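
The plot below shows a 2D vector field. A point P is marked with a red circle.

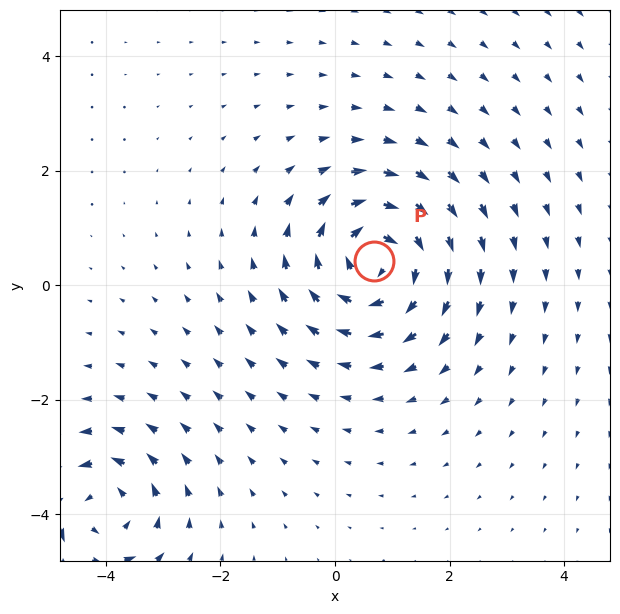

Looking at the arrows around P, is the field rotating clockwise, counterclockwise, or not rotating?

Near P at (0.7, 0.4) the arrows circulate clockwise. The curl (z-component) there is about -6; negative curl means clockwise rotation.

clockwise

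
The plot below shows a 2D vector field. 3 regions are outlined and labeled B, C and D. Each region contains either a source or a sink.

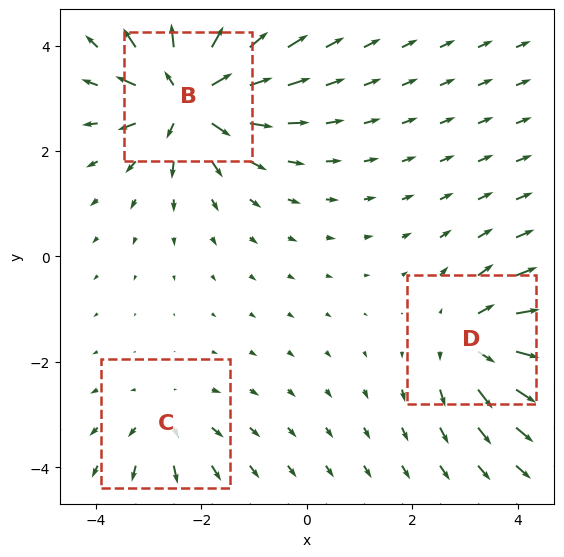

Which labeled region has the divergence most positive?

B

Divergence at each region's feature centre — B: about +6, C: about +2, D: about +4. Region B is most positive.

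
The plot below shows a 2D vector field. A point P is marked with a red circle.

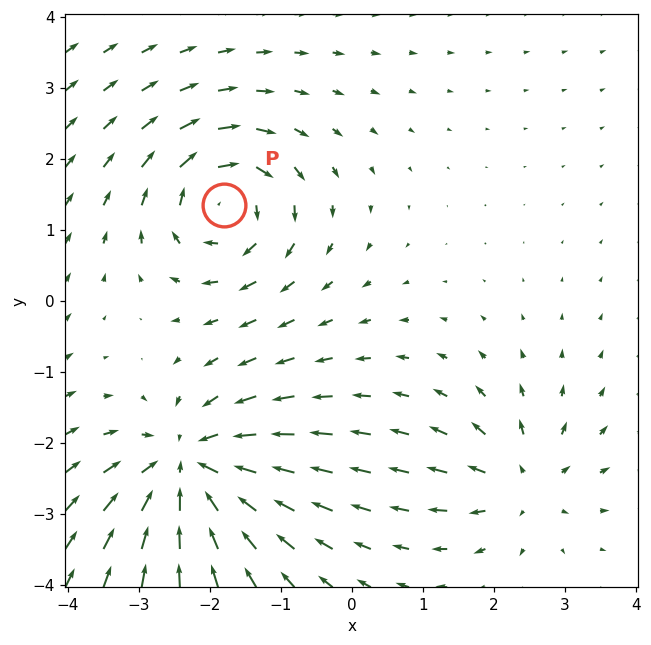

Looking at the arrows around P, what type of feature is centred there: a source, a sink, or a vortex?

At P (-1.8, 1.4) the arrows circulate clockwise. Divergence ≈0, curl about -6 — near-zero divergence with nonzero curl is a vortex.

vortex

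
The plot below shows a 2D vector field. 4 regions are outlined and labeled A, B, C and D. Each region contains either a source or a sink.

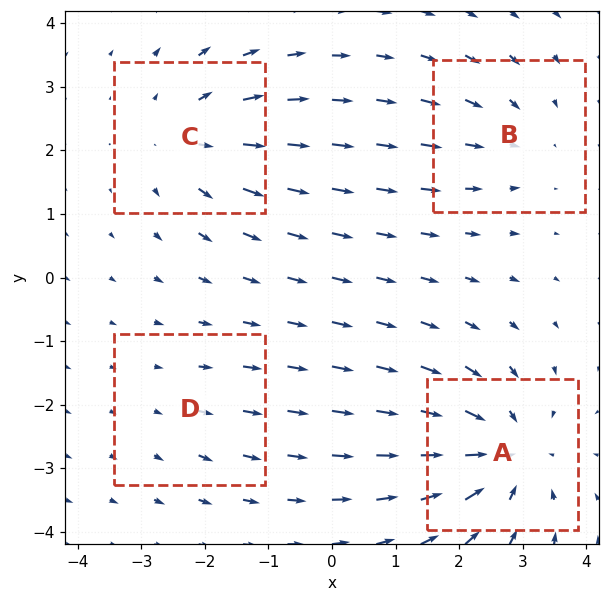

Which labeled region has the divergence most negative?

Divergence at each region's feature centre — A: about -6, B: about -3, C: about +4, D: about +2. Region A is most negative.

A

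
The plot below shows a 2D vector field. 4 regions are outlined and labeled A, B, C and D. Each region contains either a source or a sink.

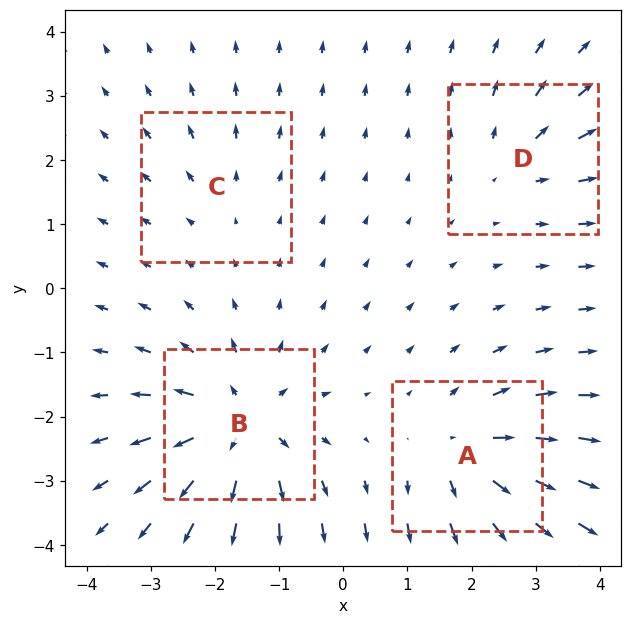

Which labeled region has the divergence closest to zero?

Divergence at each region's feature centre — A: about +6, B: about +7, C: about +2, D: about +3. Region C is closest to zero.

C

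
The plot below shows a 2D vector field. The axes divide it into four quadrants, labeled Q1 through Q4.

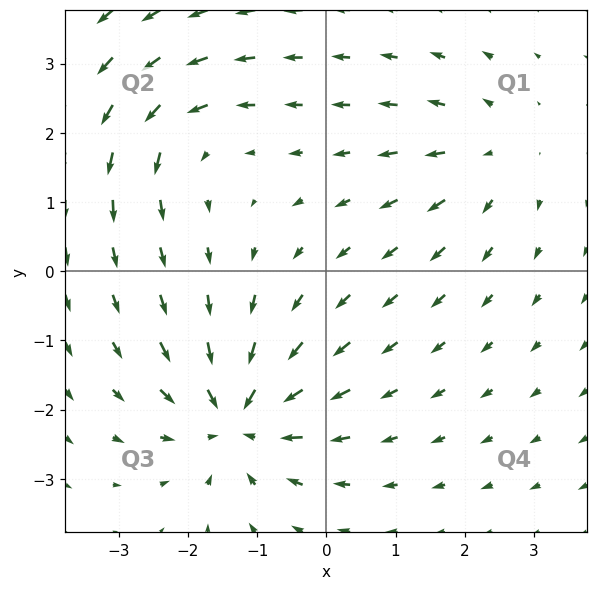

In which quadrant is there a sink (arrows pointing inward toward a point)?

Q3

The sink sits at approximately (-1.3, -2.1), which lies in quadrant Q3. The divergence there is about -5, negative as expected for a sink.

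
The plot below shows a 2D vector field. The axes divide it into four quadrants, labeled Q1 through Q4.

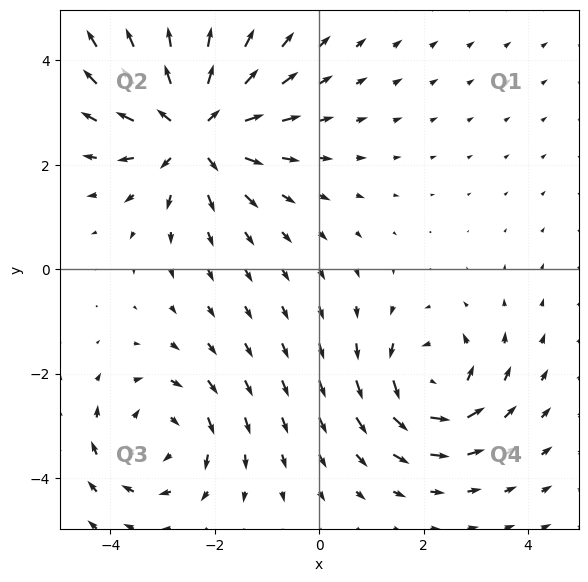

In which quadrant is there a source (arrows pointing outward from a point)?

Q2

The source sits at approximately (-2.4, 2.7), which lies in quadrant Q2. The divergence there is about +5, positive as expected for a source.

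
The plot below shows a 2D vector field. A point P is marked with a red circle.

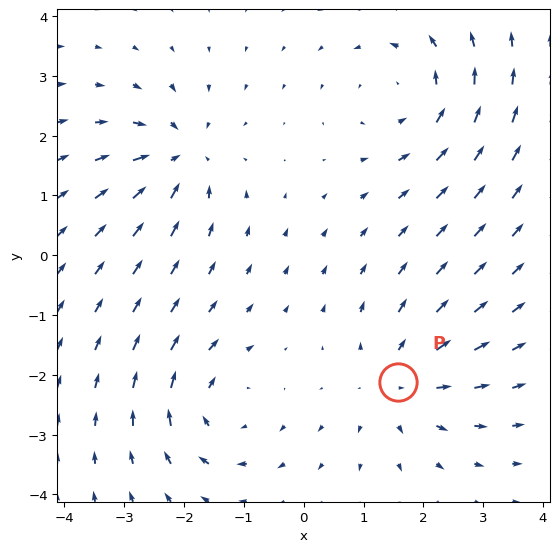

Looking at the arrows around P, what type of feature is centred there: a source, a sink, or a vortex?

At P (1.6, -2.1) the arrows spread outward. Divergence about +3, curl ≈0 — positive divergence with near-zero curl is a source.

source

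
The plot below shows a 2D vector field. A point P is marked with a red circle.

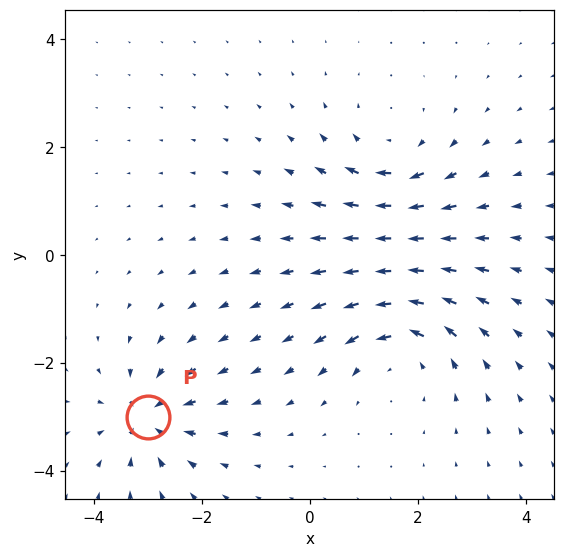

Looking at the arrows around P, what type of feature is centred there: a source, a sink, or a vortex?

sink

At P (-3.0, -3.0) the arrows converge inward. Divergence about -5, curl ≈0 — negative divergence with near-zero curl is a sink.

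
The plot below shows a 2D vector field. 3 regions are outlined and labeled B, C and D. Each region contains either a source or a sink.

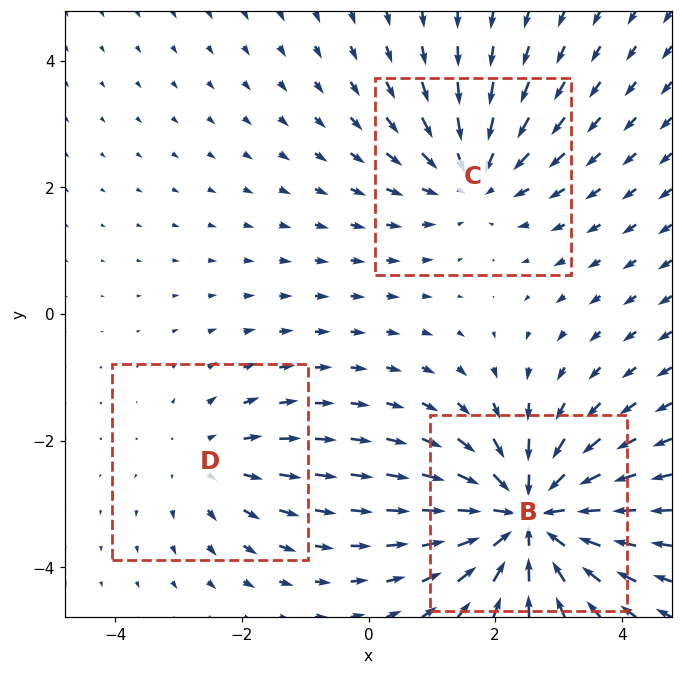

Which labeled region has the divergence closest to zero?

Divergence at each region's feature centre — B: about -5, C: about -3, D: about +2. Region D is closest to zero.

D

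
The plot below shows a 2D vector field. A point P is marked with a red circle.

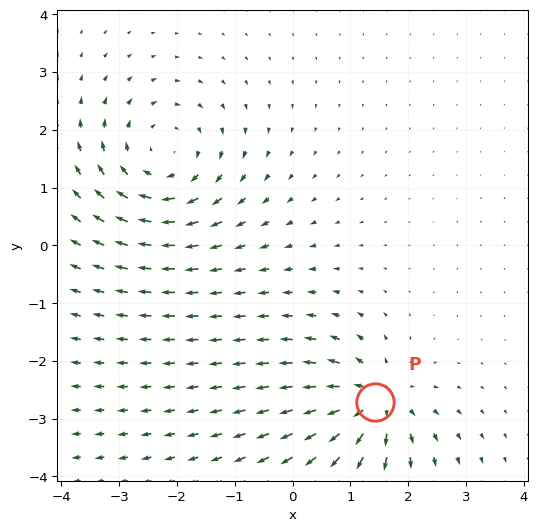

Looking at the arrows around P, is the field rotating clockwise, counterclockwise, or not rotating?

not rotating

Near P at (1.4, -2.7) the arrows show no circulation. The curl there is ≈0.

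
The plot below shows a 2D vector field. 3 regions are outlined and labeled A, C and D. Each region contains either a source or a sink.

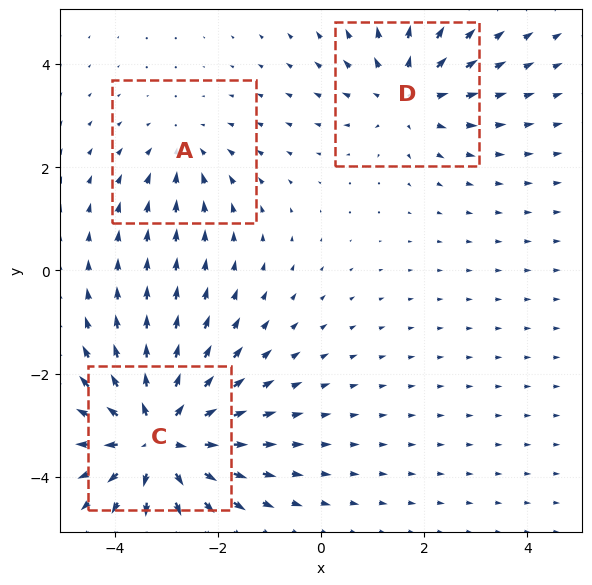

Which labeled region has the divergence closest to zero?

Divergence at each region's feature centre — A: about -2, C: about +5, D: about +3. Region A is closest to zero.

A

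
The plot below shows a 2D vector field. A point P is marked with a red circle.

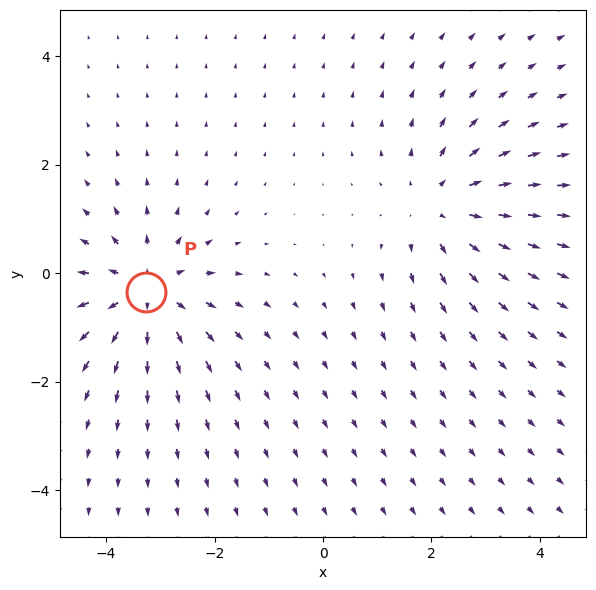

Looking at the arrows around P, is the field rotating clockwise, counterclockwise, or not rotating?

not rotating

Near P at (-3.3, -0.3) the arrows show no circulation. The curl there is ≈0.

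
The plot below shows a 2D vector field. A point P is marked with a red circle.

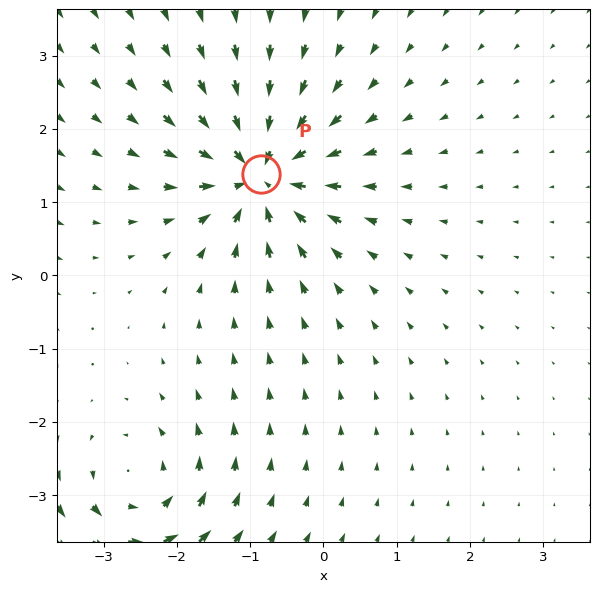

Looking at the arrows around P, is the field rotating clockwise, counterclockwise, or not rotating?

not rotating

Near P at (-0.9, 1.4) the arrows show no circulation. The curl there is ≈0.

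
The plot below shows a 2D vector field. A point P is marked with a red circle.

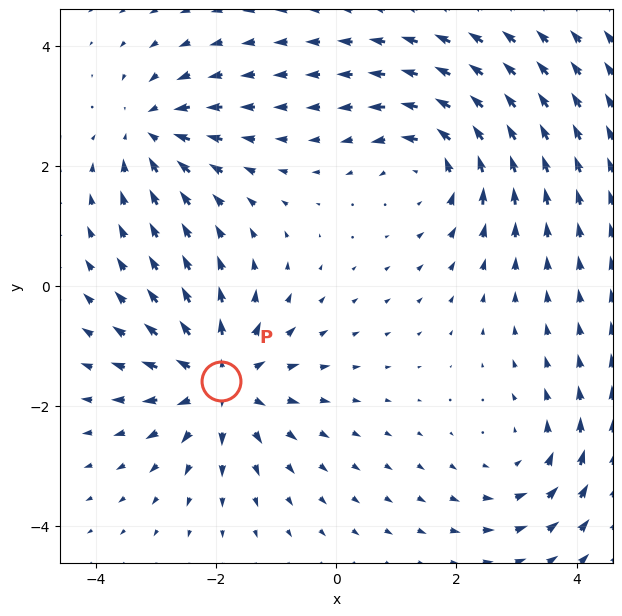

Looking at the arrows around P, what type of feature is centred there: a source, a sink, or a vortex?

source

At P (-1.9, -1.6) the arrows spread outward. Divergence about +5, curl ≈0 — positive divergence with near-zero curl is a source.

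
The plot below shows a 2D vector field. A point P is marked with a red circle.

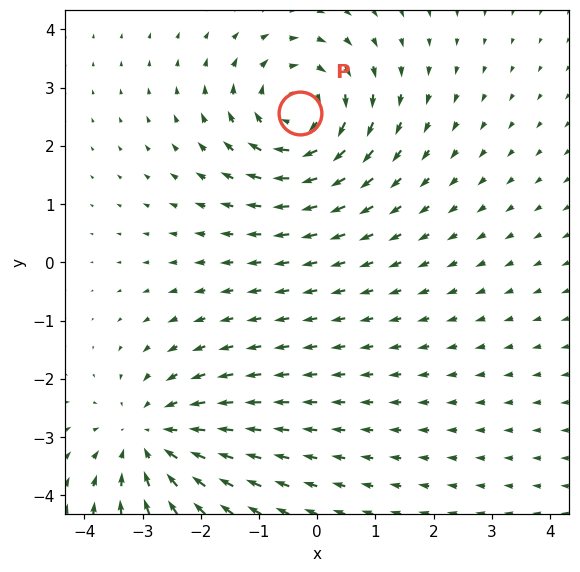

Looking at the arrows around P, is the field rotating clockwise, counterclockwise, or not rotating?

Near P at (-0.3, 2.6) the arrows circulate clockwise. The curl (z-component) there is about -5; negative curl means clockwise rotation.

clockwise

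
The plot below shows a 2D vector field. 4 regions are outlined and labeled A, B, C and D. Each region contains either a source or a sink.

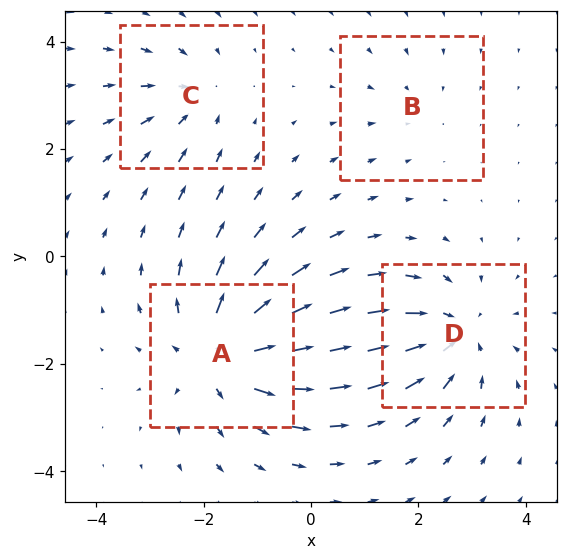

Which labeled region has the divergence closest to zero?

Divergence at each region's feature centre — A: about +6, B: about -2, C: about -3, D: about -5. Region B is closest to zero.

B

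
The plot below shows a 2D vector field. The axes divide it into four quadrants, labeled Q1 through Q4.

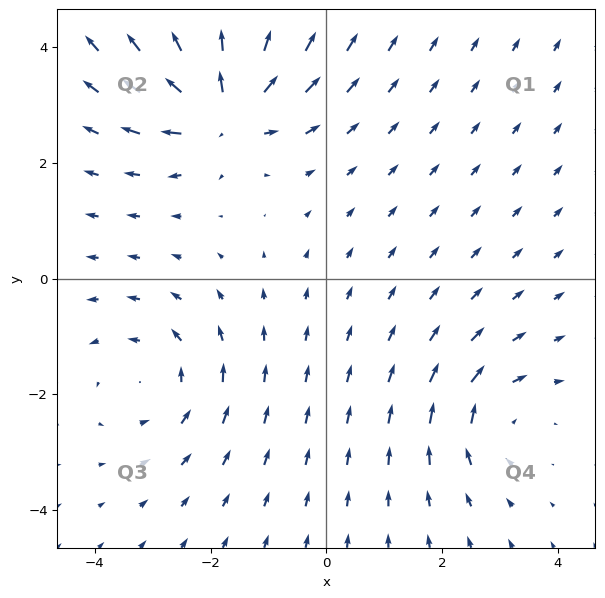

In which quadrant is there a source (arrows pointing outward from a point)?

The source sits at approximately (-1.8, 2.9), which lies in quadrant Q2. The divergence there is about +7, positive as expected for a source.

Q2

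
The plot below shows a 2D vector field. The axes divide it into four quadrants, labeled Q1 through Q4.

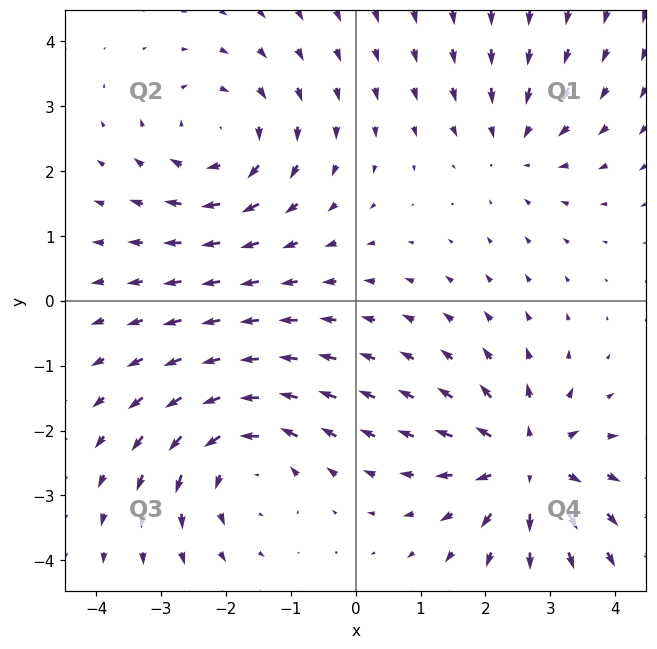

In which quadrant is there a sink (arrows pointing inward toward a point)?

Q1

The sink sits at approximately (2.5, 2.4), which lies in quadrant Q1. The divergence there is about -3, negative as expected for a sink.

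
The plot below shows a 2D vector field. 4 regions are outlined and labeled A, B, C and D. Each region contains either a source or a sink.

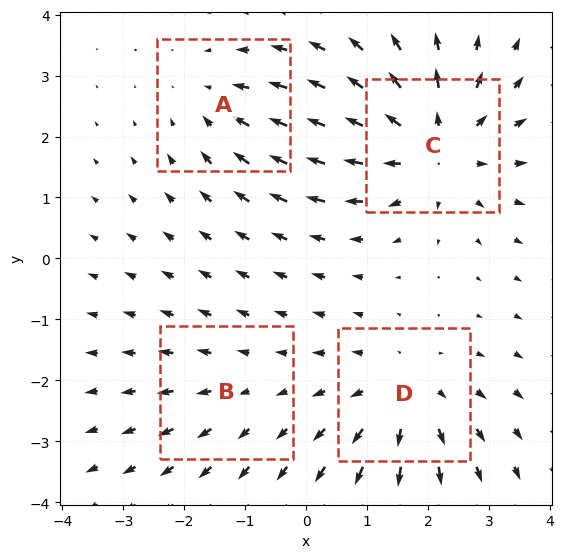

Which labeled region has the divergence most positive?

Divergence at each region's feature centre — A: about -3, B: about +2, C: about +5, D: about +4. Region C is most positive.

C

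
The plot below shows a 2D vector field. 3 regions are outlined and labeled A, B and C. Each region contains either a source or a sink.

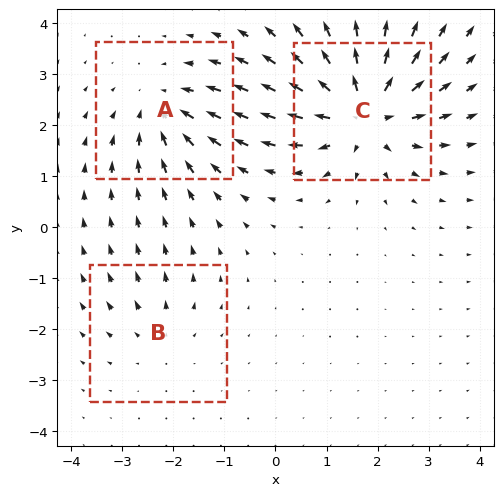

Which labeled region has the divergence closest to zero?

B

Divergence at each region's feature centre — A: about -3, B: about +2, C: about +5. Region B is closest to zero.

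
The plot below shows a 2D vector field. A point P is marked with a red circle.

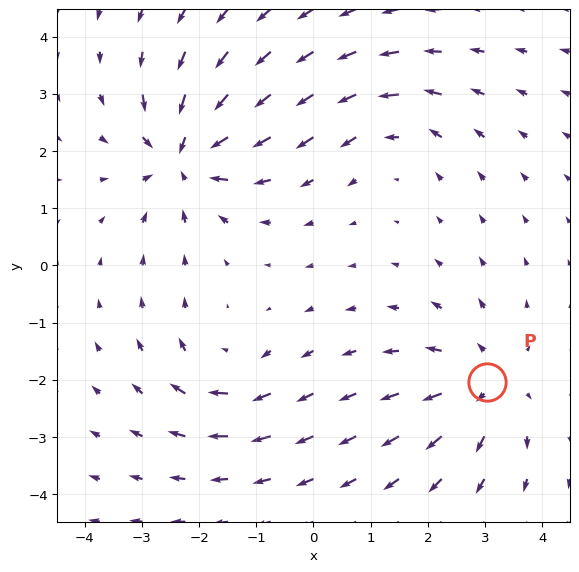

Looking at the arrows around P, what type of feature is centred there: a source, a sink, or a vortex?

At P (3.0, -2.0) the arrows spread outward. Divergence about +3, curl ≈0 — positive divergence with near-zero curl is a source.

source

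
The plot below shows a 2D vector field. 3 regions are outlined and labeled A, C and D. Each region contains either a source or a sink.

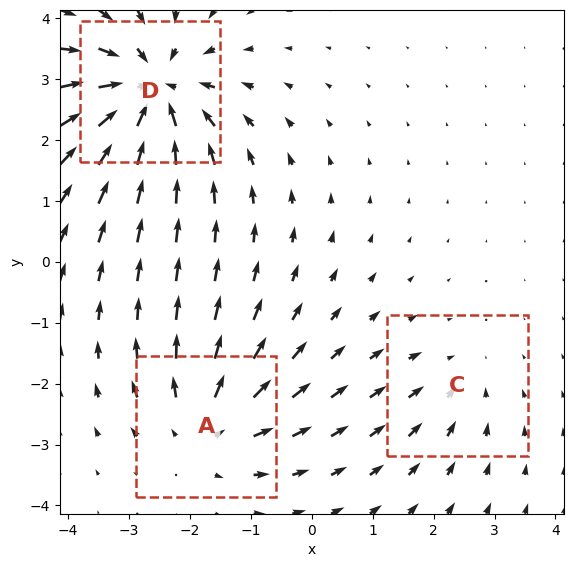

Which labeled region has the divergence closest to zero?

Divergence at each region's feature centre — A: about +3, C: about -2, D: about -5. Region C is closest to zero.

C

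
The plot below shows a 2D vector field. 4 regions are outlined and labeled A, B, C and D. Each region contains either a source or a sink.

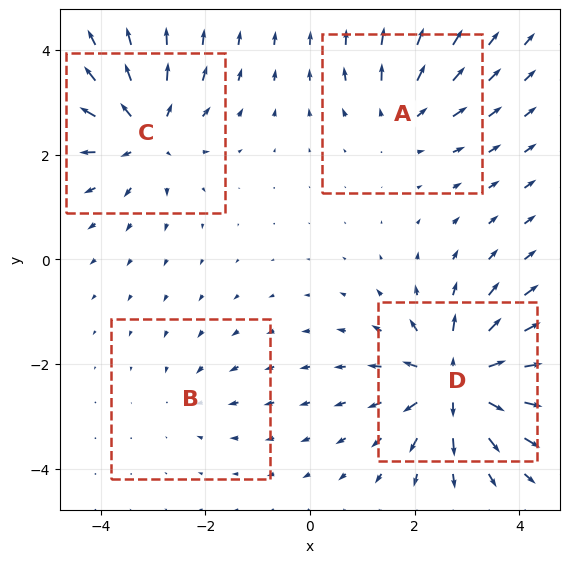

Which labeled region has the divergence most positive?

Divergence at each region's feature centre — A: about +4, B: about -2, C: about +6, D: about +8. Region D is most positive.

D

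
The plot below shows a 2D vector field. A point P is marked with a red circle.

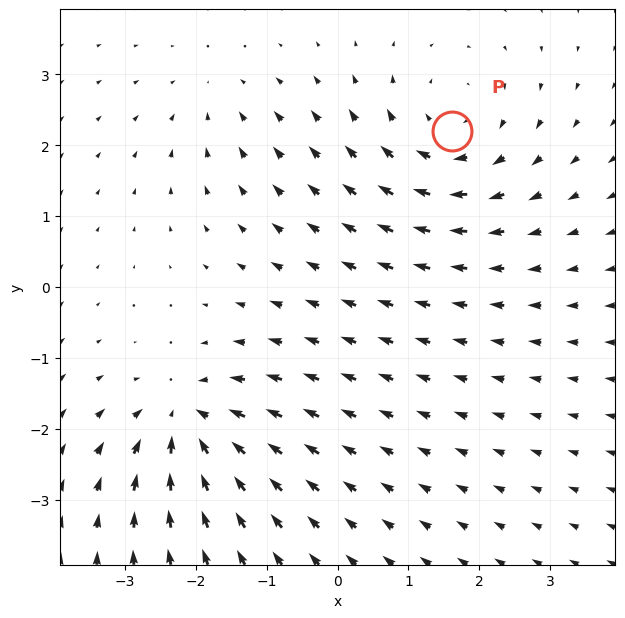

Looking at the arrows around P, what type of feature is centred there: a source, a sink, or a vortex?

vortex

At P (1.6, 2.2) the arrows circulate clockwise. Divergence ≈0, curl about -4 — near-zero divergence with nonzero curl is a vortex.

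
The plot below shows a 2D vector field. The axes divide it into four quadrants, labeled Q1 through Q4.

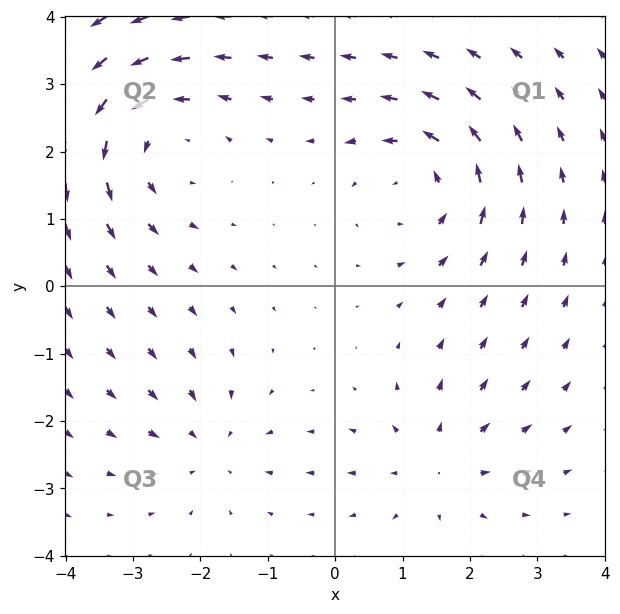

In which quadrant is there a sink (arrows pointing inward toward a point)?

Q3

The sink sits at approximately (-1.9, -2.4), which lies in quadrant Q3. The divergence there is about -3, negative as expected for a sink.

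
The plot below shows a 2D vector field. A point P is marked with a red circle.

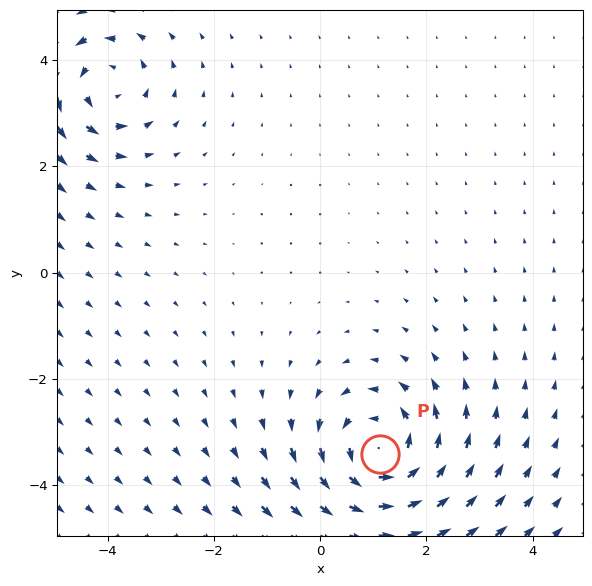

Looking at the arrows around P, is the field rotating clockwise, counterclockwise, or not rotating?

counterclockwise

Near P at (1.1, -3.4) the arrows circulate counterclockwise. The curl (z-component) there is about +4; positive curl means counterclockwise rotation.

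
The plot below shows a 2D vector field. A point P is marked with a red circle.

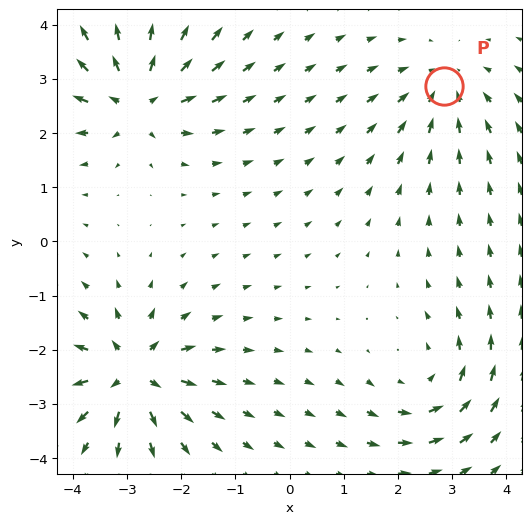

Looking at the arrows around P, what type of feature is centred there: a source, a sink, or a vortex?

sink

At P (2.9, 2.9) the arrows converge inward. Divergence about -3, curl ≈0 — negative divergence with near-zero curl is a sink.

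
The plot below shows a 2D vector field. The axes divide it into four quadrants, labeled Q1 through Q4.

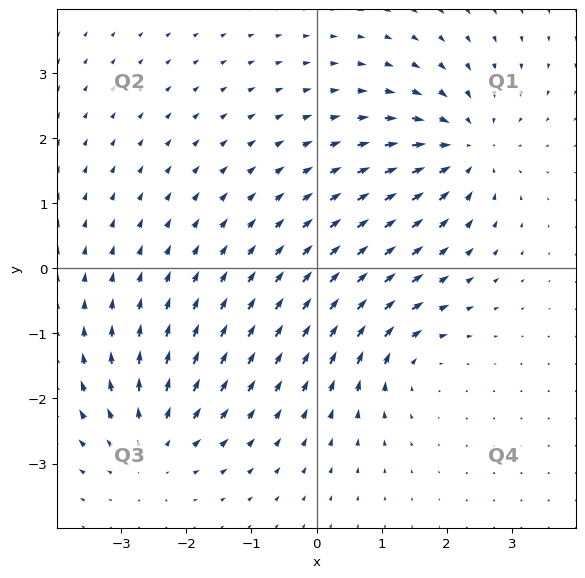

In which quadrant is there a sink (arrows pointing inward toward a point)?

The sink sits at approximately (2.3, 1.8), which lies in quadrant Q1. The divergence there is about -5, negative as expected for a sink.

Q1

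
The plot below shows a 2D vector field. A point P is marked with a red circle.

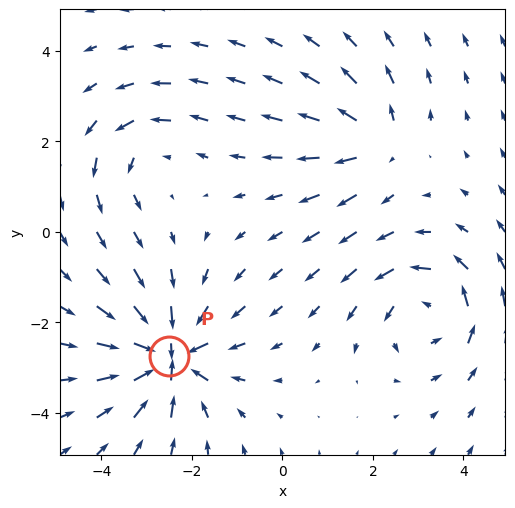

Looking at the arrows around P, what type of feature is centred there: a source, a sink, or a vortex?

sink

At P (-2.5, -2.7) the arrows converge inward. Divergence about -6, curl ≈0 — negative divergence with near-zero curl is a sink.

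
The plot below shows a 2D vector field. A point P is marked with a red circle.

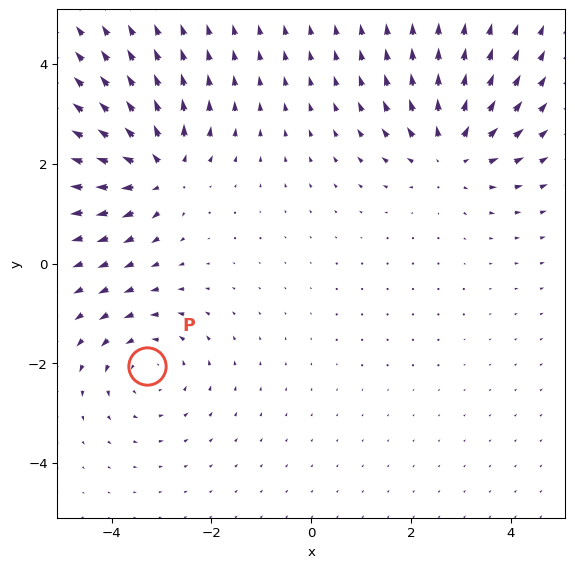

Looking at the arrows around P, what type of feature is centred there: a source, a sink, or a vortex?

vortex

At P (-3.3, -2.1) the arrows circulate counterclockwise. Divergence ≈0, curl about +4 — near-zero divergence with nonzero curl is a vortex.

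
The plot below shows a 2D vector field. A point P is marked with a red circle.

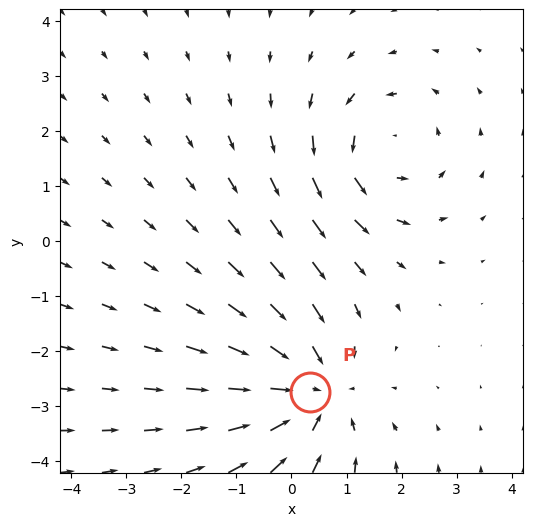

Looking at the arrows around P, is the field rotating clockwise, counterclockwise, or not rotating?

not rotating

Near P at (0.3, -2.8) the arrows show no circulation. The curl there is ≈0.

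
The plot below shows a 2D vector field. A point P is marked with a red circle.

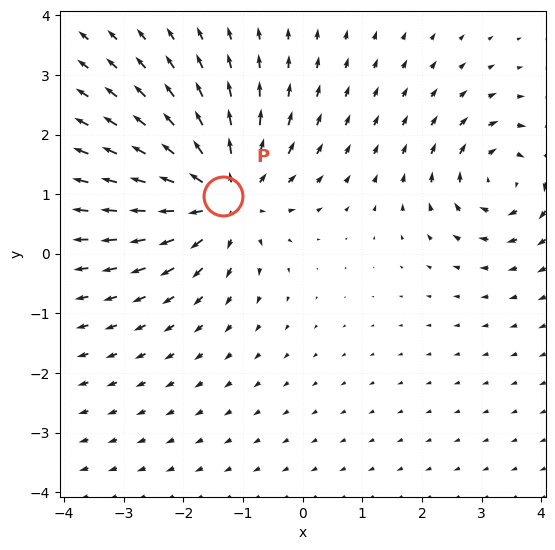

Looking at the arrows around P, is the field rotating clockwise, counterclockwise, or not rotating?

not rotating

Near P at (-1.3, 1.0) the arrows show no circulation. The curl there is ≈0.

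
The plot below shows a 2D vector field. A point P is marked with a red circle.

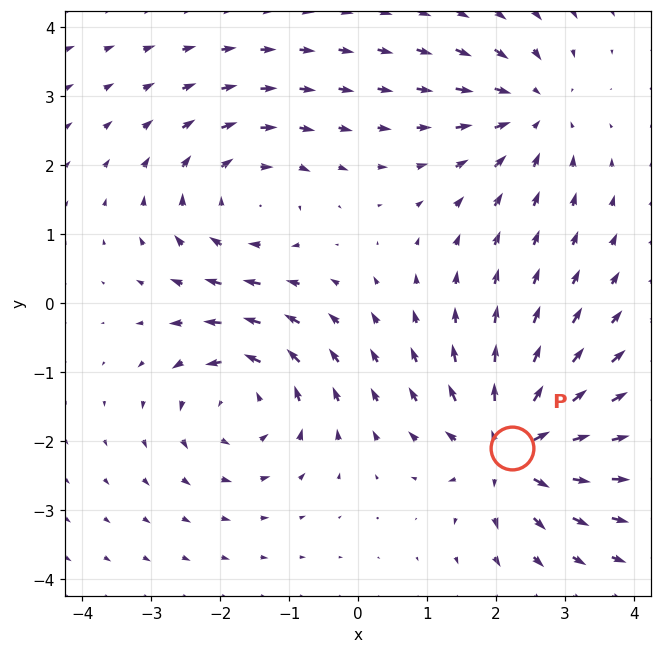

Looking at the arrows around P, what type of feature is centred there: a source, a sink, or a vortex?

At P (2.2, -2.1) the arrows spread outward. Divergence about +6, curl ≈0 — positive divergence with near-zero curl is a source.

source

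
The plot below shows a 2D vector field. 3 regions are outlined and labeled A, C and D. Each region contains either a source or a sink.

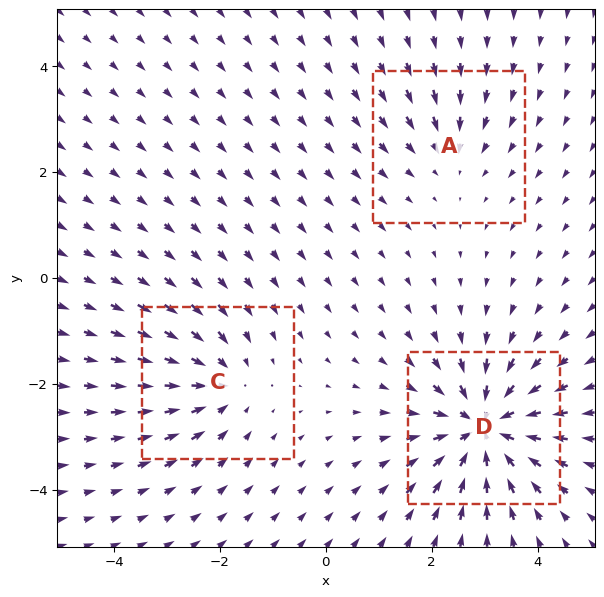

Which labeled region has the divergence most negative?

Divergence at each region's feature centre — A: about -2, C: about -3, D: about -6. Region D is most negative.

D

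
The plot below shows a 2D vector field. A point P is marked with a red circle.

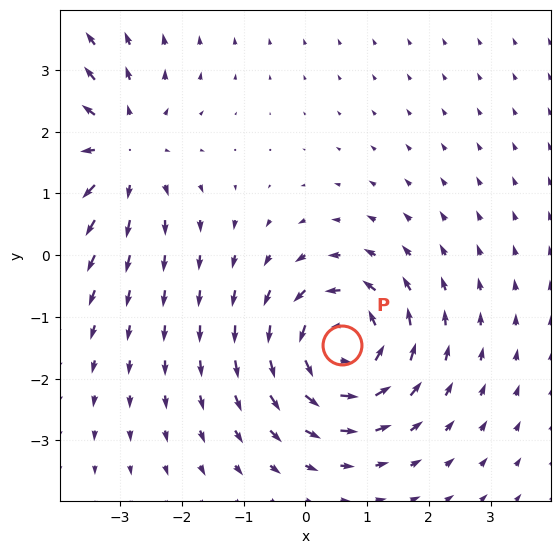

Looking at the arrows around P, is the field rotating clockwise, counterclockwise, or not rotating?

counterclockwise

Near P at (0.6, -1.5) the arrows circulate counterclockwise. The curl (z-component) there is about +6; positive curl means counterclockwise rotation.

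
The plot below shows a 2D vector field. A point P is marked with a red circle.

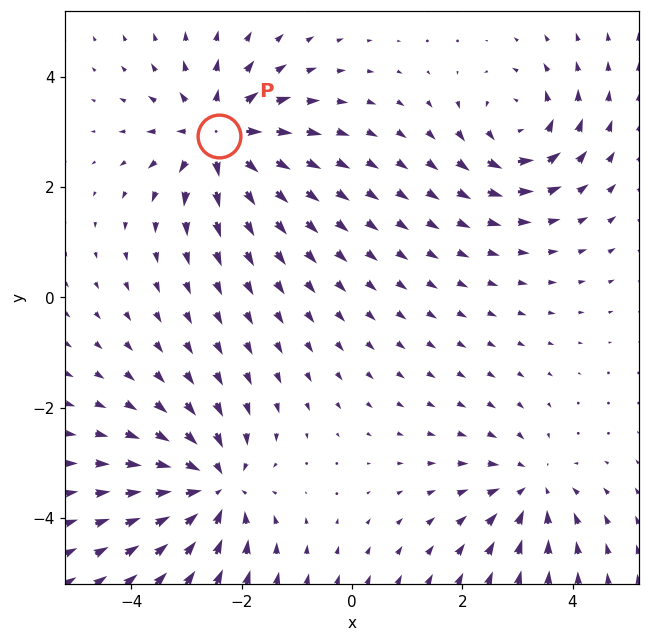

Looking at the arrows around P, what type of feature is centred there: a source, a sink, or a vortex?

source

At P (-2.4, 2.9) the arrows spread outward. Divergence about +6, curl ≈0 — positive divergence with near-zero curl is a source.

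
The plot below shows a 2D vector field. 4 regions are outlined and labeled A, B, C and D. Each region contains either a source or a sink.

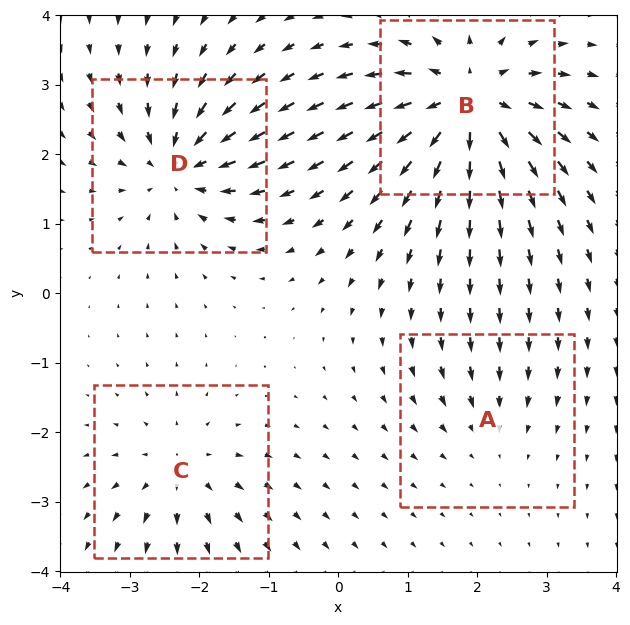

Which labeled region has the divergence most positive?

Divergence at each region's feature centre — A: about -3, B: about +8, C: about +4, D: about -6. Region B is most positive.

B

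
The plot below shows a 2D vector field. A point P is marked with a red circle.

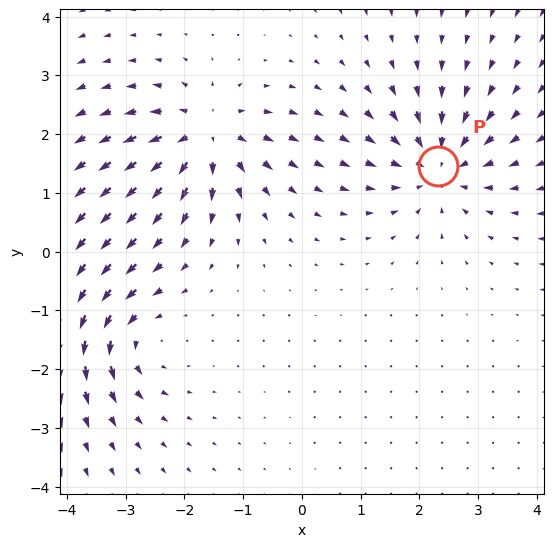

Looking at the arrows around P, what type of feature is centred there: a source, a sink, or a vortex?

At P (2.3, 1.5) the arrows converge inward. Divergence about -5, curl ≈0 — negative divergence with near-zero curl is a sink.

sink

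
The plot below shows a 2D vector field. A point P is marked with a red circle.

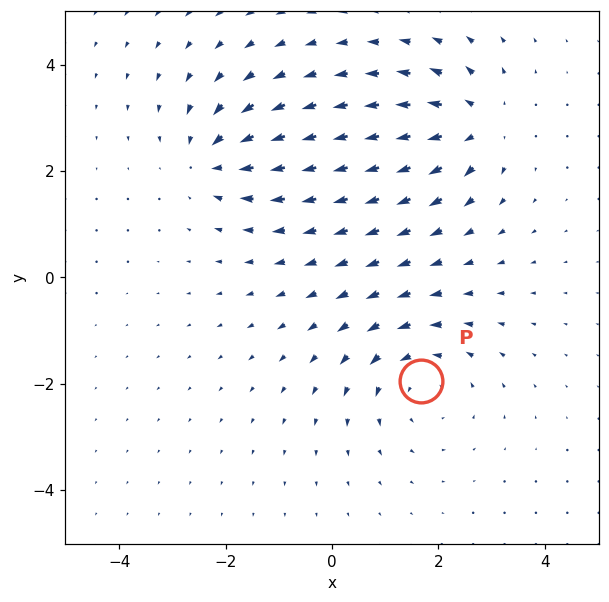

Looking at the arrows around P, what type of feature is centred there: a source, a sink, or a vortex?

At P (1.7, -2.0) the arrows circulate counterclockwise. Divergence ≈0, curl about +3 — near-zero divergence with nonzero curl is a vortex.

vortex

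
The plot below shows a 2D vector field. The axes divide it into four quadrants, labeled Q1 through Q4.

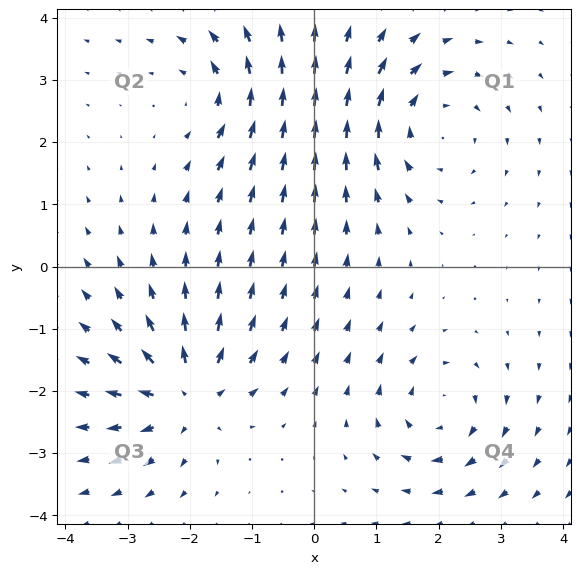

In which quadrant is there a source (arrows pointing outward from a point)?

The source sits at approximately (-2.0, -2.0), which lies in quadrant Q3. The divergence there is about +5, positive as expected for a source.

Q3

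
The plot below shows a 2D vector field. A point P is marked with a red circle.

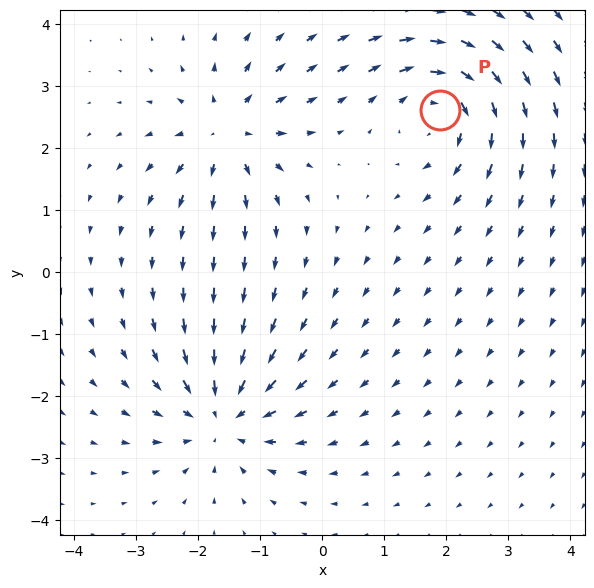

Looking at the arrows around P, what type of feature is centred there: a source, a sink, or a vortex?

At P (1.9, 2.6) the arrows circulate clockwise. Divergence ≈0, curl about -5 — near-zero divergence with nonzero curl is a vortex.

vortex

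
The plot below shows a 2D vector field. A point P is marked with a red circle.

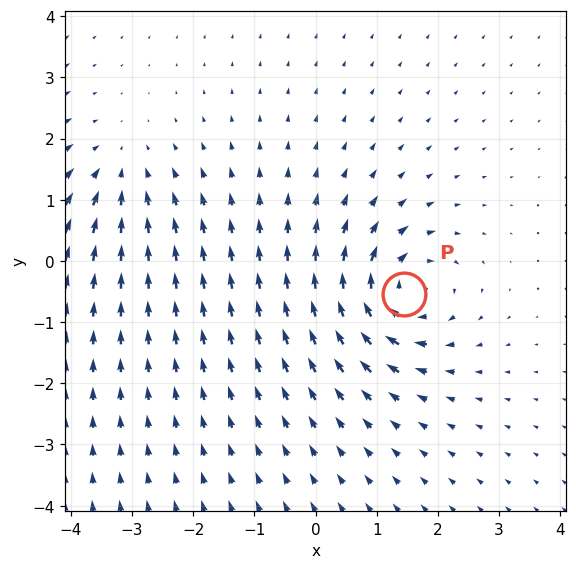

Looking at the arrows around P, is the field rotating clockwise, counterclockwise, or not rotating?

clockwise

Near P at (1.4, -0.5) the arrows circulate clockwise. The curl (z-component) there is about -6; negative curl means clockwise rotation.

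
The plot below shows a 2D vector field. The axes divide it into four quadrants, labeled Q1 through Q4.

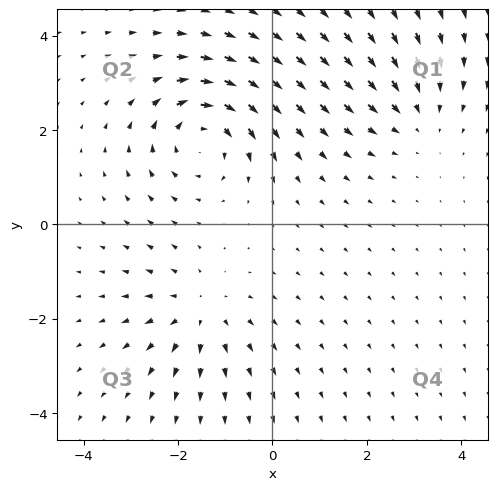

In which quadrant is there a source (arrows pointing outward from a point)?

The source sits at approximately (-1.5, -1.8), which lies in quadrant Q3. The divergence there is about +3, positive as expected for a source.

Q3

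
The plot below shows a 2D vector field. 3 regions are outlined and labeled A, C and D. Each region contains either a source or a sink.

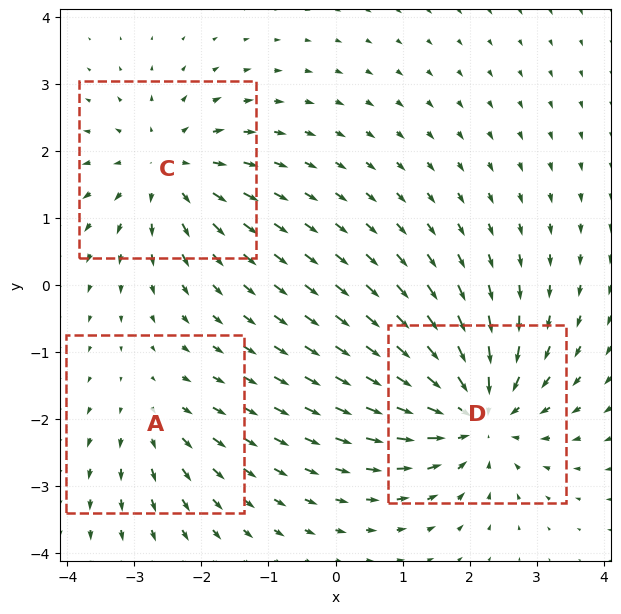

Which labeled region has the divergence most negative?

D

Divergence at each region's feature centre — A: about +2, C: about +4, D: about -5. Region D is most negative.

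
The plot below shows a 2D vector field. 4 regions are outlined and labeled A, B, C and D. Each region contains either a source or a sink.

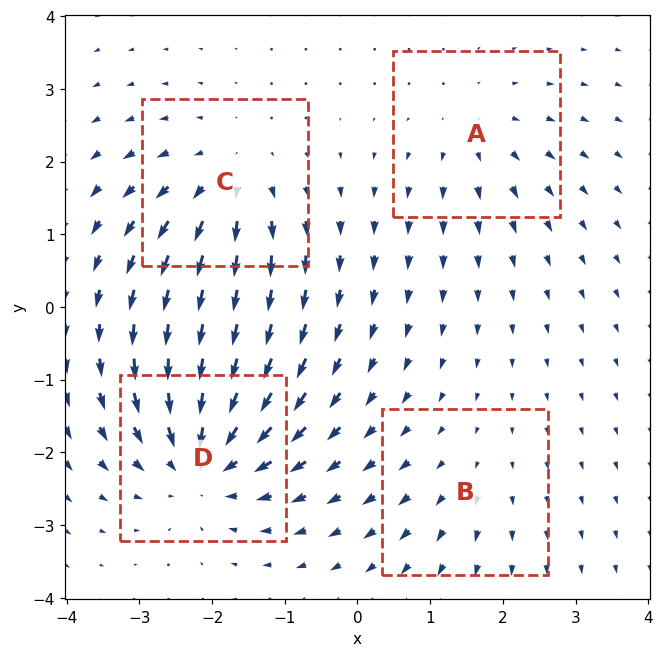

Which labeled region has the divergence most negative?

D

Divergence at each region's feature centre — A: about +3, B: about +2, C: about +5, D: about -7. Region D is most negative.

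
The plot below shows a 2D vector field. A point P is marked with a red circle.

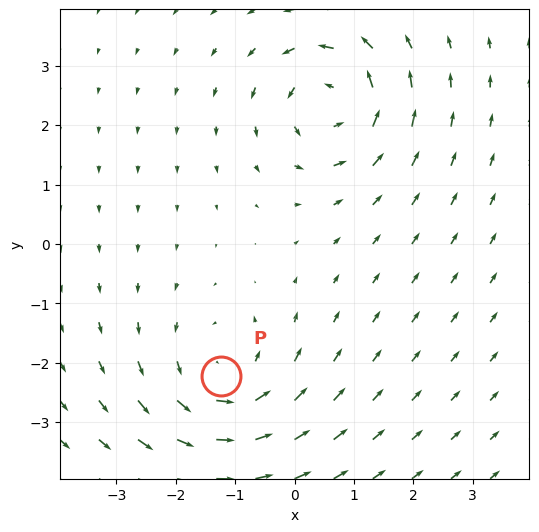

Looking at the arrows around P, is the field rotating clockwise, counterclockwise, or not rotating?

Near P at (-1.2, -2.2) the arrows circulate counterclockwise. The curl (z-component) there is about +3; positive curl means counterclockwise rotation.

counterclockwise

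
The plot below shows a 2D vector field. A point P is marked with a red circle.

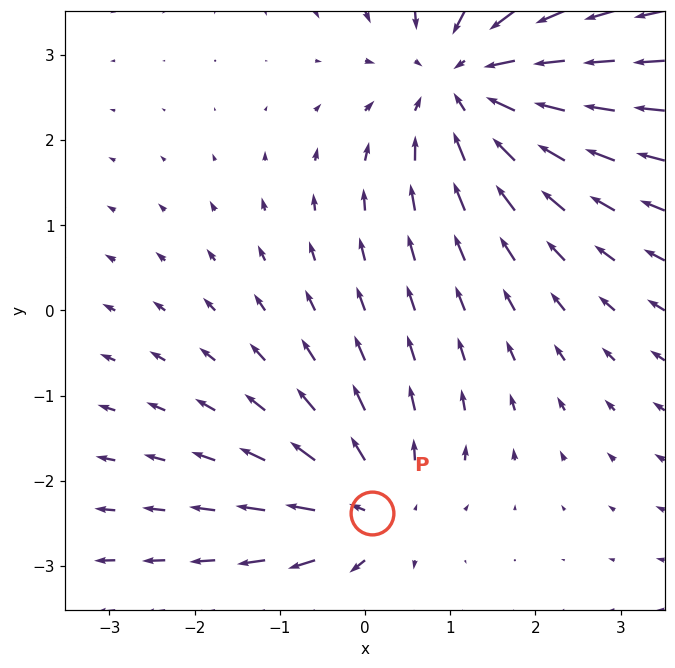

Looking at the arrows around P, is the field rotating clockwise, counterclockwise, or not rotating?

Near P at (0.1, -2.4) the arrows show no circulation. The curl there is ≈0.

not rotating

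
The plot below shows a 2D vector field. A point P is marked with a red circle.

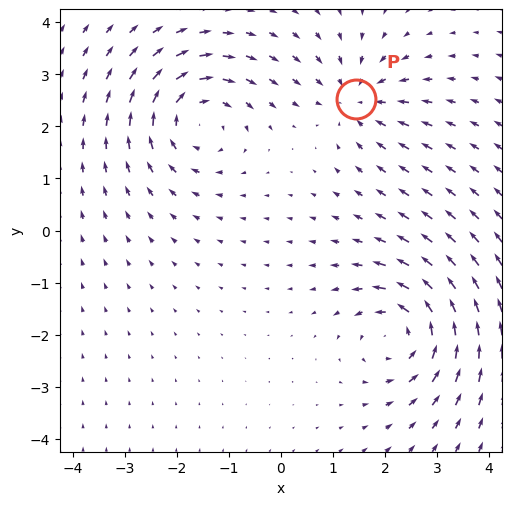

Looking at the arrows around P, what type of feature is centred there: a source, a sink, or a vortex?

sink

At P (1.4, 2.5) the arrows converge inward. Divergence about -3, curl ≈0 — negative divergence with near-zero curl is a sink.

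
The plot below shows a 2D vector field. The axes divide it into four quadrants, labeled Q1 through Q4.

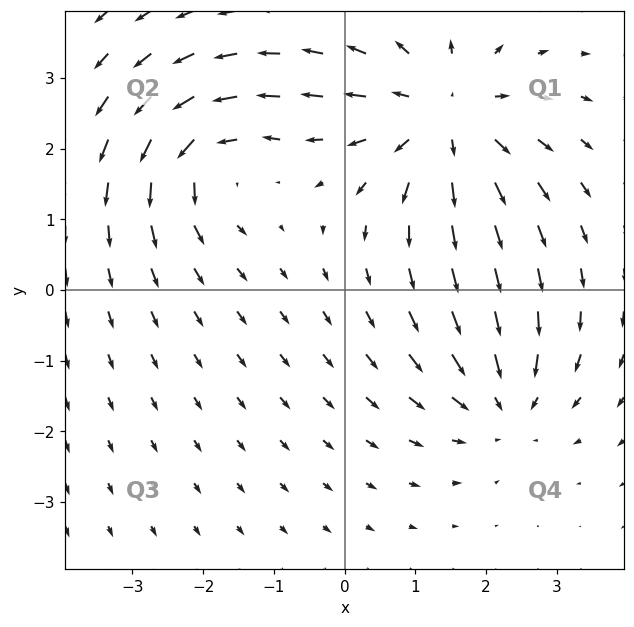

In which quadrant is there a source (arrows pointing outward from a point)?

The source sits at approximately (1.4, 2.5), which lies in quadrant Q1. The divergence there is about +4, positive as expected for a source.

Q1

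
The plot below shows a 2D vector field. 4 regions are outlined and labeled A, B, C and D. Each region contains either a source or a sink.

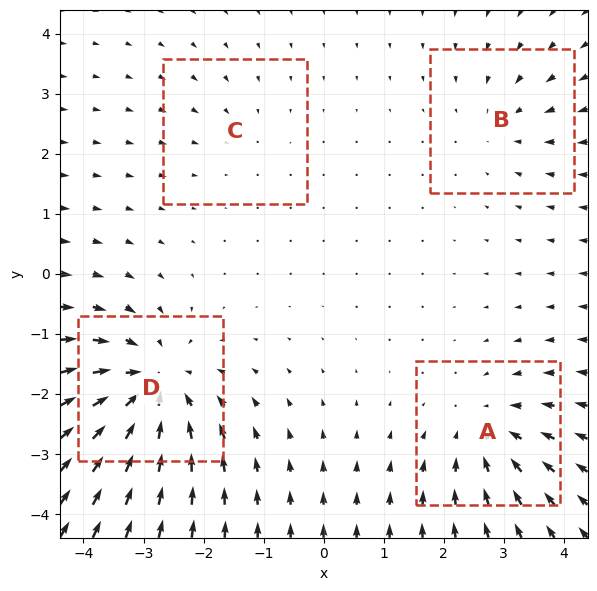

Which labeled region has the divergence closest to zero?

C

Divergence at each region's feature centre — A: about -4, B: about -3, C: about -2, D: about -7. Region C is closest to zero.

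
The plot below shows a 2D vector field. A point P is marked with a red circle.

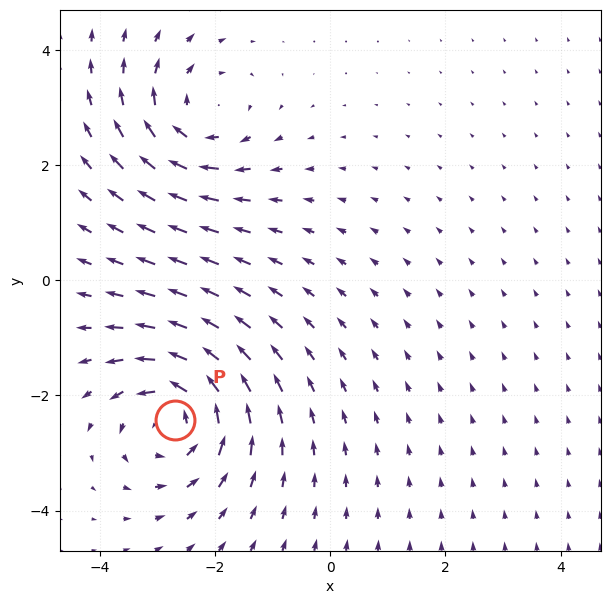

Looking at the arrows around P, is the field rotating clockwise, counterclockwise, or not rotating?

counterclockwise

Near P at (-2.7, -2.4) the arrows circulate counterclockwise. The curl (z-component) there is about +5; positive curl means counterclockwise rotation.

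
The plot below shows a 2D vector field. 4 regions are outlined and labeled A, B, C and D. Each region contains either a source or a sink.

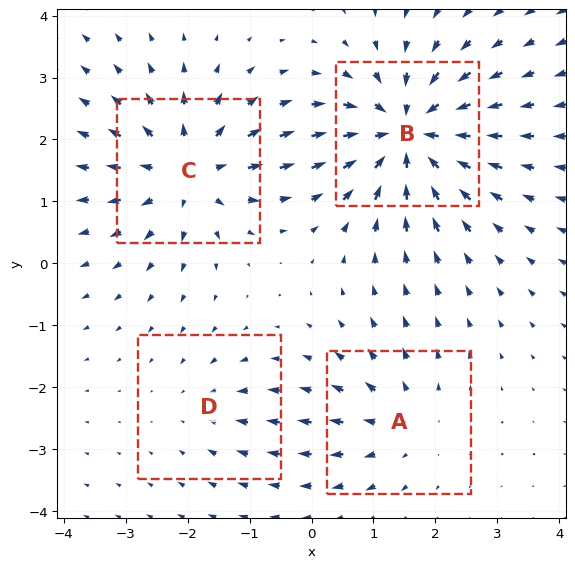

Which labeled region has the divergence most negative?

B

Divergence at each region's feature centre — A: about +3, B: about -7, C: about +6, D: about -2. Region B is most negative.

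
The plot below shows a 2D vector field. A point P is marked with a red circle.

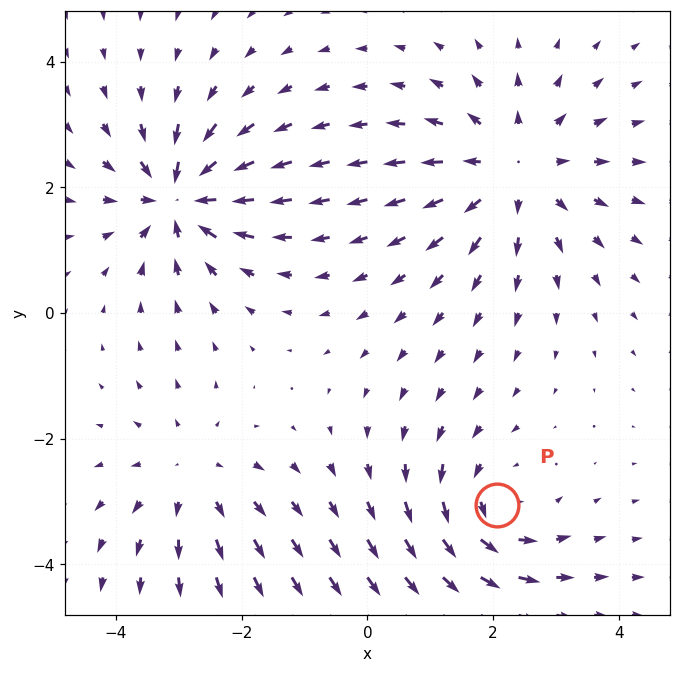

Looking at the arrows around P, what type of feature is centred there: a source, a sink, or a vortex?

At P (2.1, -3.1) the arrows circulate counterclockwise. Divergence ≈0, curl about +4 — near-zero divergence with nonzero curl is a vortex.

vortex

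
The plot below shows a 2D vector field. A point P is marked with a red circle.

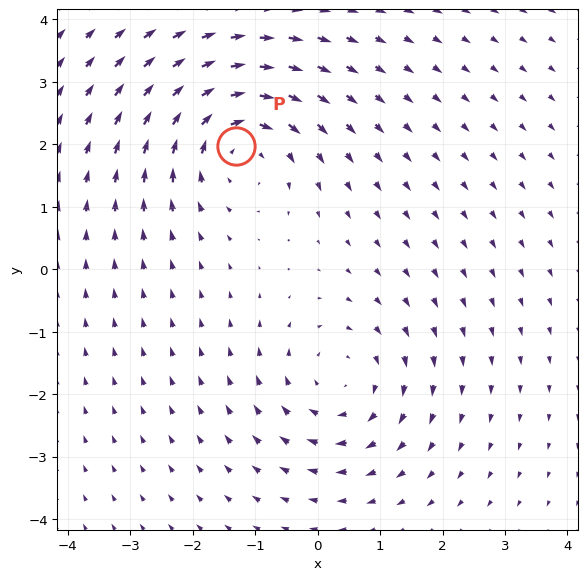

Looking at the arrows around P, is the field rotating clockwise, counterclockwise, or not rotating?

Near P at (-1.3, 2.0) the arrows circulate clockwise. The curl (z-component) there is about -5; negative curl means clockwise rotation.

clockwise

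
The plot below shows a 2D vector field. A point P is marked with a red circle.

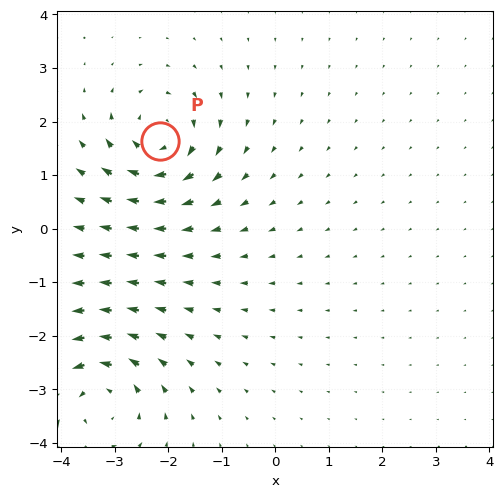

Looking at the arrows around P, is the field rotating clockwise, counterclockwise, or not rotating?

clockwise

Near P at (-2.2, 1.6) the arrows circulate clockwise. The curl (z-component) there is about -6; negative curl means clockwise rotation.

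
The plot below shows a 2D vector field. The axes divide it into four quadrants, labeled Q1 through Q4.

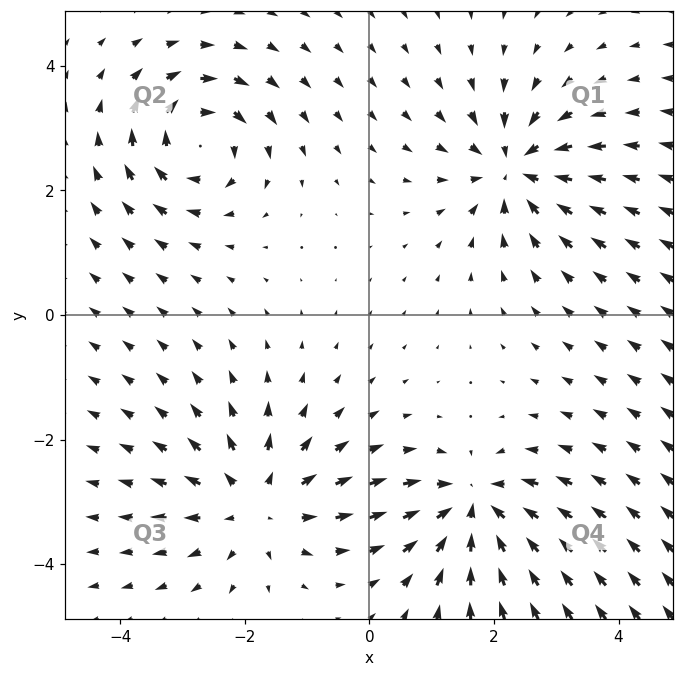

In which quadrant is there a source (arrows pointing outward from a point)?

The source sits at approximately (-1.8, -3.0), which lies in quadrant Q3. The divergence there is about +3, positive as expected for a source.

Q3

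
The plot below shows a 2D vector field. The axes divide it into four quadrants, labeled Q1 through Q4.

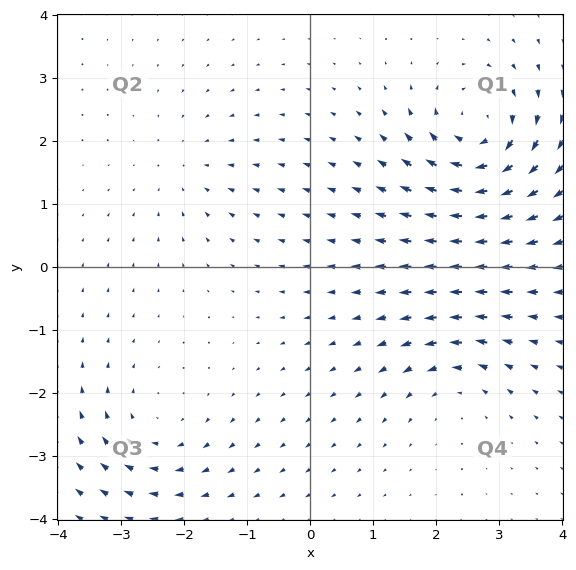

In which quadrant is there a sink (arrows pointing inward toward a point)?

Q2

The sink sits at approximately (-2.0, 1.6), which lies in quadrant Q2. The divergence there is about -2, negative as expected for a sink.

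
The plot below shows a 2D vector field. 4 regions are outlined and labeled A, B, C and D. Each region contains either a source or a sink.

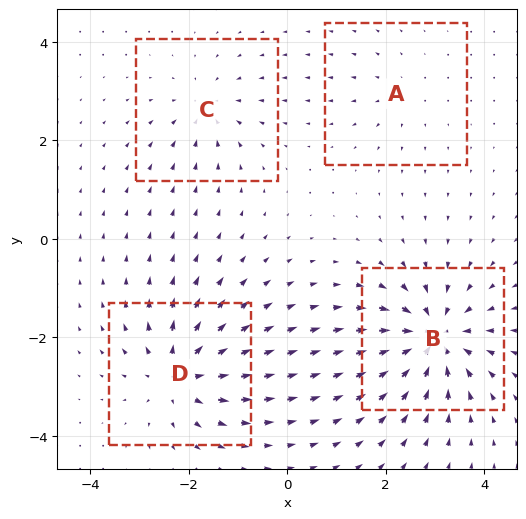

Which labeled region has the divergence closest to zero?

Divergence at each region's feature centre — A: about +2, B: about -8, C: about -4, D: about +6. Region A is closest to zero.

A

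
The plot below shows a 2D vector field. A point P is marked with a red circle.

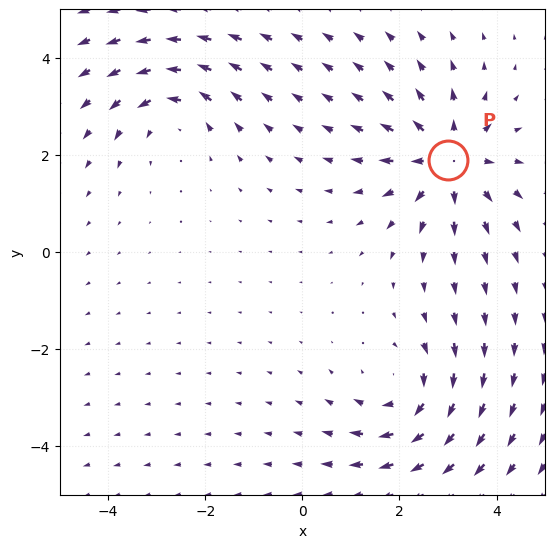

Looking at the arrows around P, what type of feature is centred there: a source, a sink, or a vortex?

At P (3.0, 1.9) the arrows spread outward. Divergence about +5, curl ≈0 — positive divergence with near-zero curl is a source.

source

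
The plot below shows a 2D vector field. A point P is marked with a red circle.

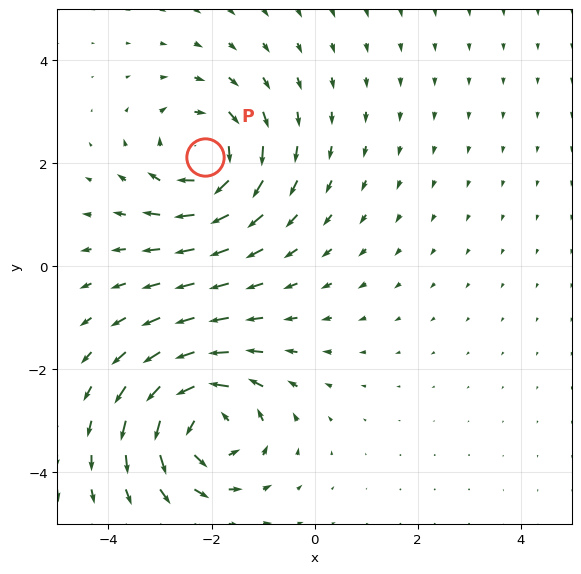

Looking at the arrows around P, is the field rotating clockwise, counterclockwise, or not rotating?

clockwise

Near P at (-2.1, 2.1) the arrows circulate clockwise. The curl (z-component) there is about -4; negative curl means clockwise rotation.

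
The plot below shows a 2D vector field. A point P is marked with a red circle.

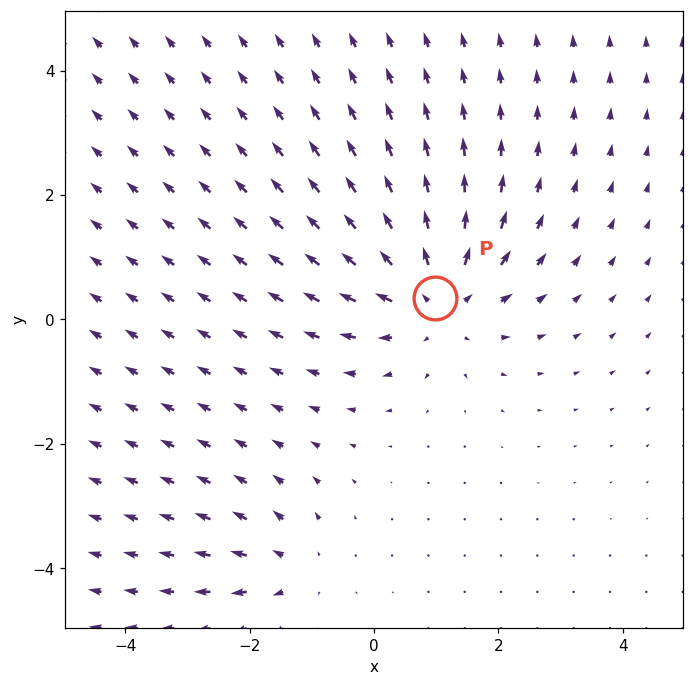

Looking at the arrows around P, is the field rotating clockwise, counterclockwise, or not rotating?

Near P at (1.0, 0.3) the arrows show no circulation. The curl there is ≈0.

not rotating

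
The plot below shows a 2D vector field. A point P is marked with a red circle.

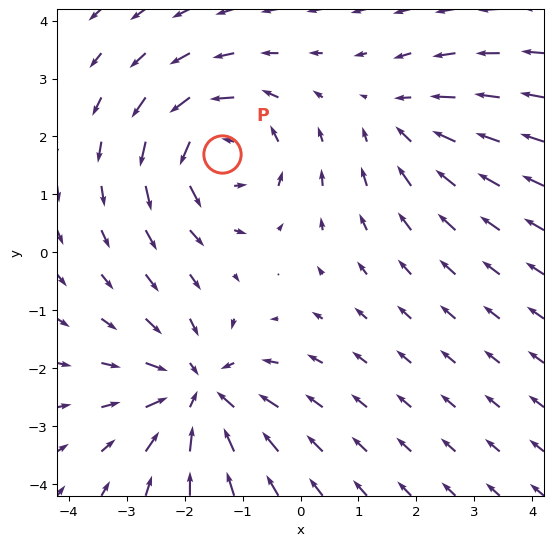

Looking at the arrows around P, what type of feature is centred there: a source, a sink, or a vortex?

vortex

At P (-1.4, 1.7) the arrows circulate counterclockwise. Divergence ≈0, curl about +4 — near-zero divergence with nonzero curl is a vortex.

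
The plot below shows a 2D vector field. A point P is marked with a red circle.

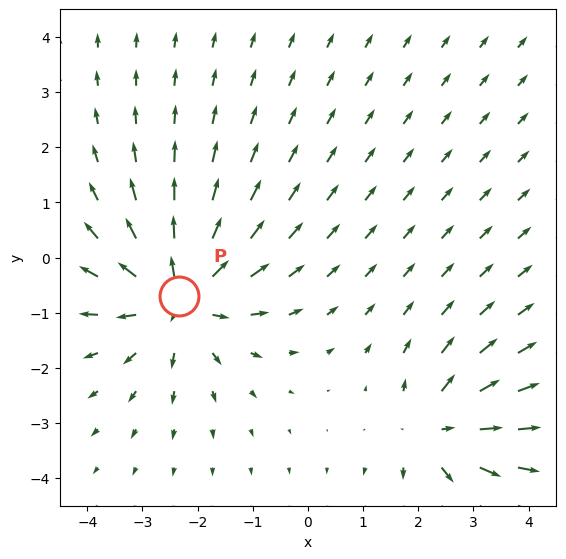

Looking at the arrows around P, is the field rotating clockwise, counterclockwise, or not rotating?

not rotating

Near P at (-2.3, -0.7) the arrows show no circulation. The curl there is ≈0.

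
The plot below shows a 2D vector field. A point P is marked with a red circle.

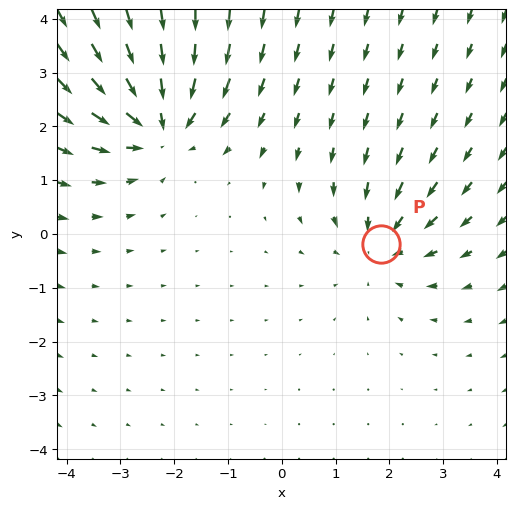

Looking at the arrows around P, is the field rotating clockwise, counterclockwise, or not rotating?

not rotating

Near P at (1.8, -0.2) the arrows show no circulation. The curl there is ≈0.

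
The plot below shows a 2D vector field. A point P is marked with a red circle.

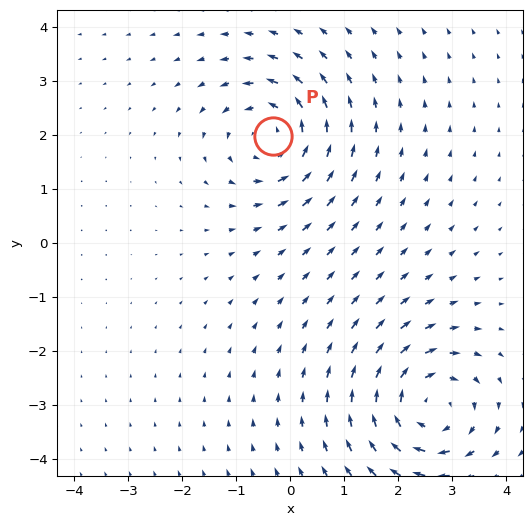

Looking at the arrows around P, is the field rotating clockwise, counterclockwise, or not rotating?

Near P at (-0.3, 2.0) the arrows circulate counterclockwise. The curl (z-component) there is about +4; positive curl means counterclockwise rotation.

counterclockwise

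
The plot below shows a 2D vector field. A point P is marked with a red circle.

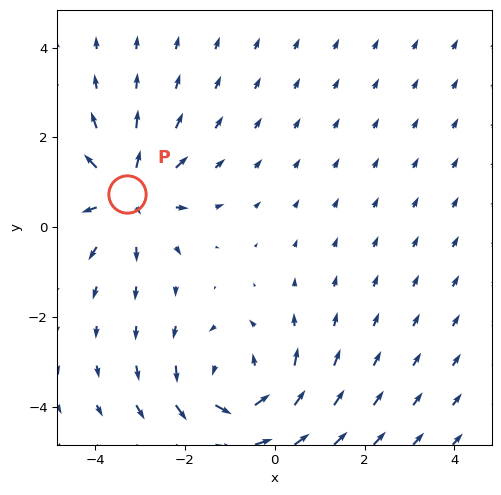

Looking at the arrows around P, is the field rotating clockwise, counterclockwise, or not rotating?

Near P at (-3.3, 0.7) the arrows show no circulation. The curl there is ≈0.

not rotating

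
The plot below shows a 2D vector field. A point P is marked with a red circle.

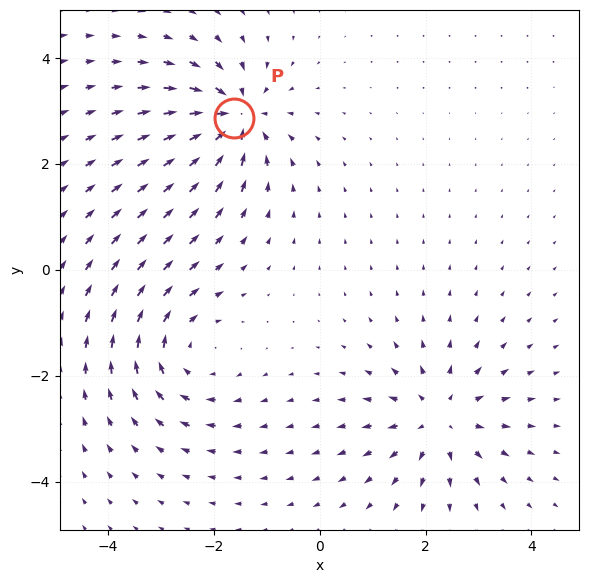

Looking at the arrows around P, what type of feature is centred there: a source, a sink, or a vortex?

sink

At P (-1.6, 2.9) the arrows converge inward. Divergence about -6, curl ≈0 — negative divergence with near-zero curl is a sink.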